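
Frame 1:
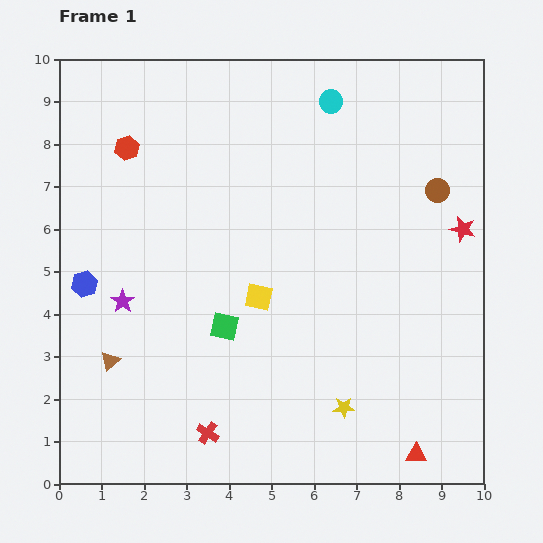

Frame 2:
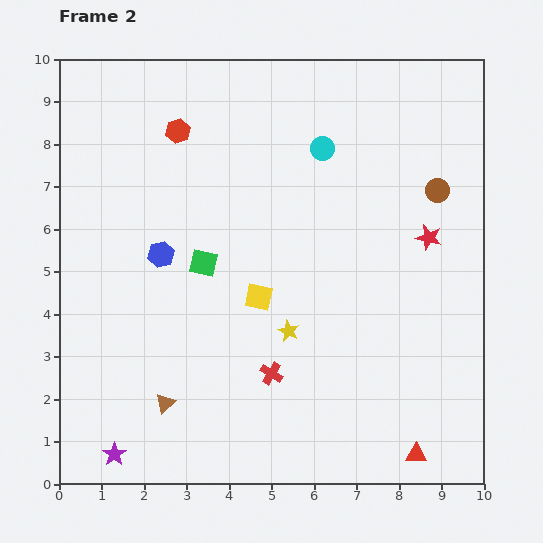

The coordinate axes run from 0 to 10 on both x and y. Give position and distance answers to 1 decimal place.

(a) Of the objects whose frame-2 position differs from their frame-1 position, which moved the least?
the red star

(moved 0.8)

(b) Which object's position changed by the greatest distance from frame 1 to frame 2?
the purple star

(moved 3.6; next 2.2)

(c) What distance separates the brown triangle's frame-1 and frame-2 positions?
1.6

The brown triangle moved from (1.2, 2.9) to (2.5, 1.9), a distance of √(1.3² + 1.0²) ≈ 1.6.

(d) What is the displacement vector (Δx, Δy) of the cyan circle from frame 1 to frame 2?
(-0.2, -1.1)

The cyan circle was at (6.4, 9.0) in frame 1 and (6.2, 7.9) in frame 2.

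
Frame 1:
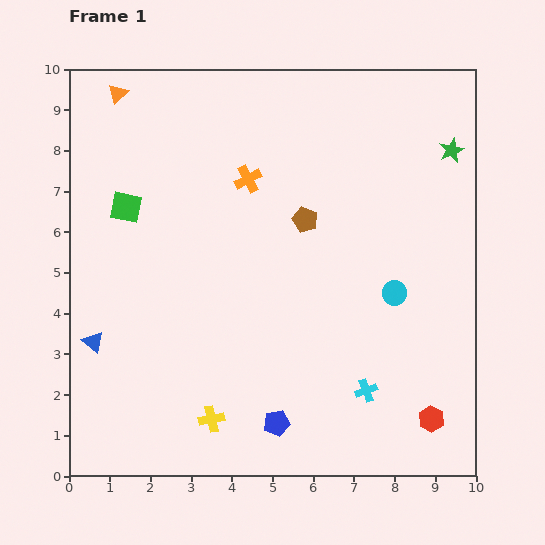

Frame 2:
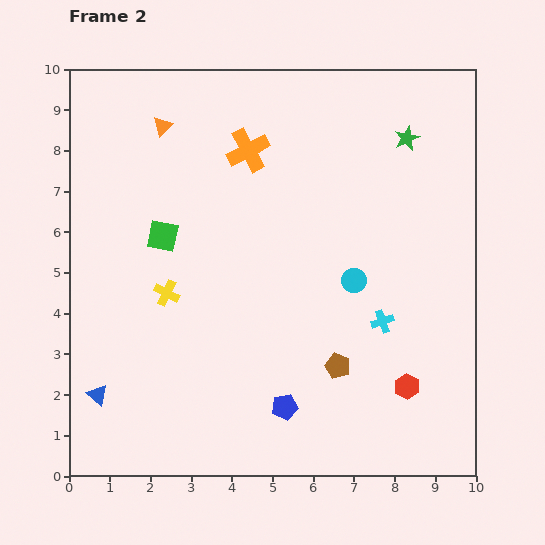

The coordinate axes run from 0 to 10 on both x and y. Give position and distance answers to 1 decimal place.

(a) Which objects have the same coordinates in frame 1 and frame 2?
none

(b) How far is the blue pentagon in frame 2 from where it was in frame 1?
0.4

The blue pentagon moved from (5.1, 1.3) to (5.3, 1.7), a distance of √(0.2² + 0.4²) ≈ 0.4.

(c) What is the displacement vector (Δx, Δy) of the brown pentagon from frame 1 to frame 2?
(0.8, -3.6)

The brown pentagon was at (5.8, 6.3) in frame 1 and (6.6, 2.7) in frame 2.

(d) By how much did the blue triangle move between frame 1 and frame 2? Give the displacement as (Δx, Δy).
(0.1, -1.3)

The blue triangle was at (0.6, 3.3) in frame 1 and (0.7, 2.0) in frame 2.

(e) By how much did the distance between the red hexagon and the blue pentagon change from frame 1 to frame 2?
-0.8

Distance in frame 1: 3.8. Distance in frame 2: 3.0.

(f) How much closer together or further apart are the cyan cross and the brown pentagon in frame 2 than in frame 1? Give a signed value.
-2.9

Distance in frame 1: 4.5. Distance in frame 2: 1.6.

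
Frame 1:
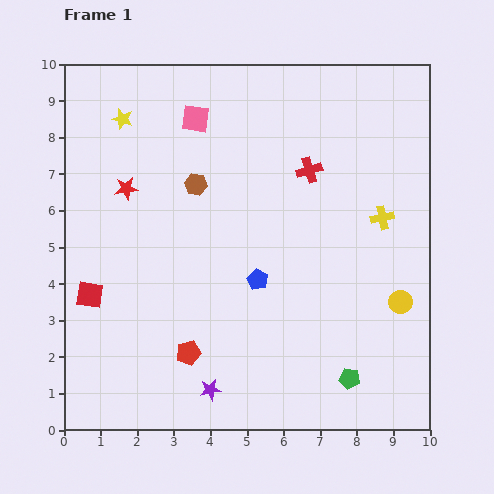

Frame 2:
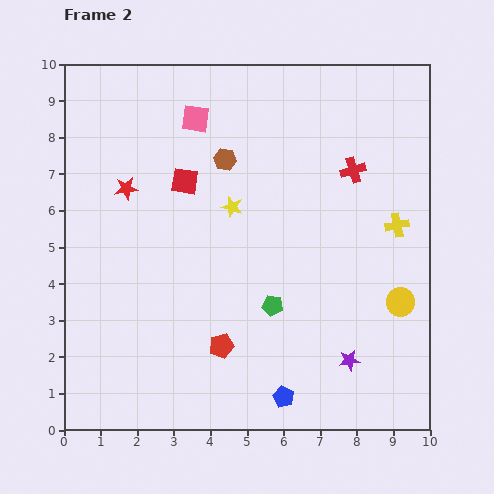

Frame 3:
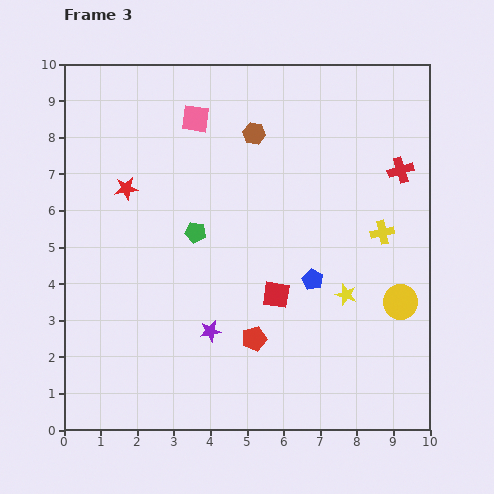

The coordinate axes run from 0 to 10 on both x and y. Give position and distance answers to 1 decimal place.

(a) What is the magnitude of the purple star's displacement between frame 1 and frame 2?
3.9

The purple star moved from (4.0, 1.1) to (7.8, 1.9), a distance of √(3.8² + 0.8²) ≈ 3.9.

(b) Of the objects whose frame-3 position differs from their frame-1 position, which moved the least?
the yellow cross

(moved 0.4)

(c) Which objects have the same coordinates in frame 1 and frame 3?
the red star, the pink square, the yellow circle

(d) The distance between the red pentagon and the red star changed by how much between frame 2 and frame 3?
+0.4

Distance in frame 2: 5.0. Distance in frame 3: 5.4.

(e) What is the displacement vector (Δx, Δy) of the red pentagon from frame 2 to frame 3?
(0.9, 0.2)

The red pentagon was at (4.3, 2.3) in frame 2 and (5.2, 2.5) in frame 3.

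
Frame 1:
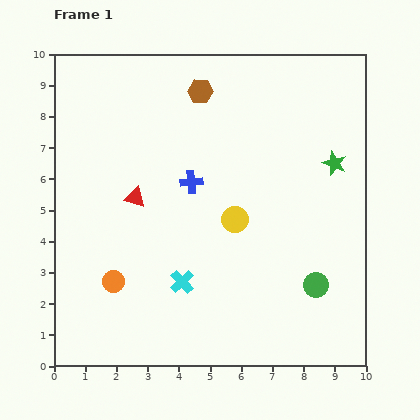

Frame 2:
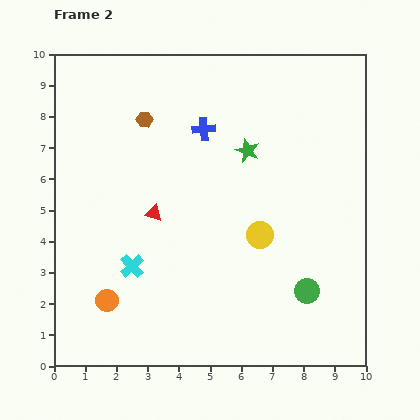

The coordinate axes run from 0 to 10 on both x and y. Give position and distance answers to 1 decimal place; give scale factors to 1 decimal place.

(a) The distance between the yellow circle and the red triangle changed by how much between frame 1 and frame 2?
+0.2

Distance in frame 1: 3.3. Distance in frame 2: 3.5.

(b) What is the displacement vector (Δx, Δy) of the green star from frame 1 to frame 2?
(-2.8, 0.4)

The green star was at (9.0, 6.5) in frame 1 and (6.2, 6.9) in frame 2.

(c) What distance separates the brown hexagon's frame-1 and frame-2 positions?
2.0

The brown hexagon moved from (4.7, 8.8) to (2.9, 7.9), a distance of √(1.8² + 0.9²) ≈ 2.0.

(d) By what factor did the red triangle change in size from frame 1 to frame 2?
0.8×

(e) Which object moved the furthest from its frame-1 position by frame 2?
the green star

(moved 2.8; next 2.0)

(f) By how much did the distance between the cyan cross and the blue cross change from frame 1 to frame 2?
+1.8

Distance in frame 1: 3.2. Distance in frame 2: 5.0.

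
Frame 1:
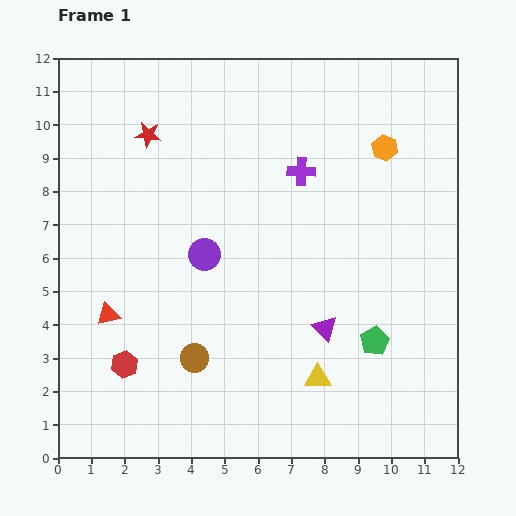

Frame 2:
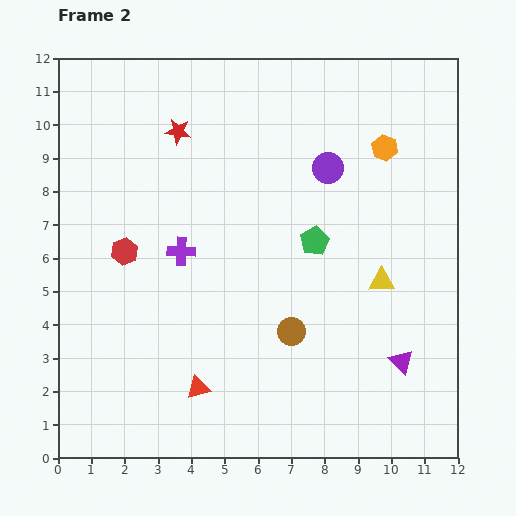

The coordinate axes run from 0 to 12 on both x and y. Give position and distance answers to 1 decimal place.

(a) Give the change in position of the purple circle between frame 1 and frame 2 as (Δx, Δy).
(3.7, 2.6)

The purple circle was at (4.4, 6.1) in frame 1 and (8.1, 8.7) in frame 2.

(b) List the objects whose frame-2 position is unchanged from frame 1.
the orange hexagon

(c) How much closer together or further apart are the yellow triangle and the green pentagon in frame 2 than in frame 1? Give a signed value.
+0.3

Distance in frame 1: 2.0. Distance in frame 2: 2.3.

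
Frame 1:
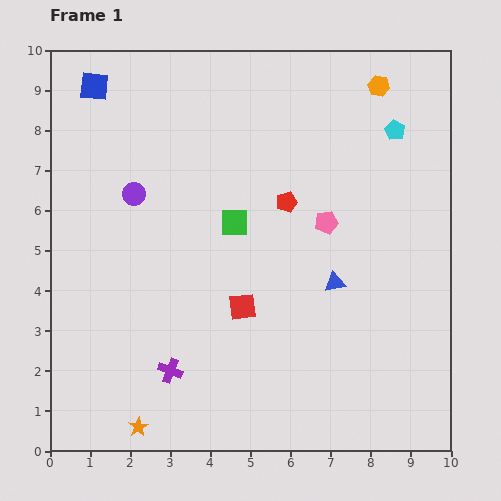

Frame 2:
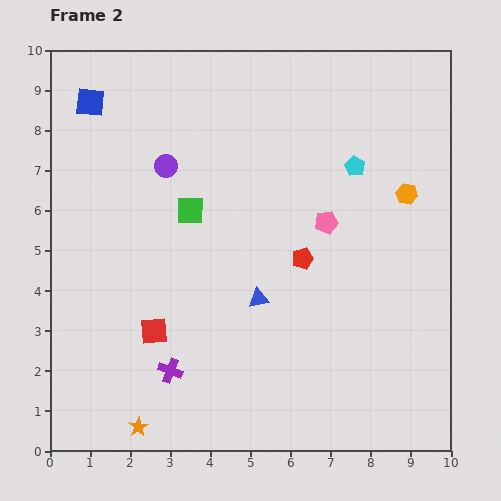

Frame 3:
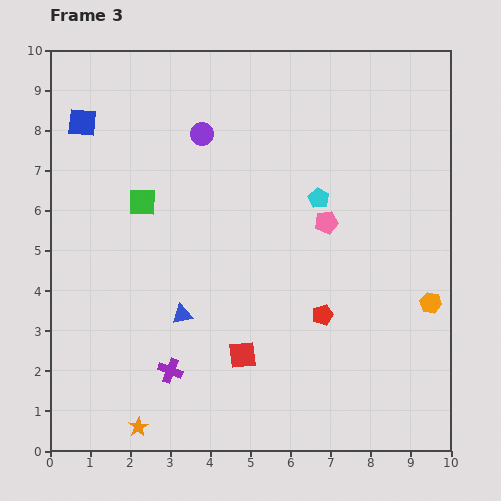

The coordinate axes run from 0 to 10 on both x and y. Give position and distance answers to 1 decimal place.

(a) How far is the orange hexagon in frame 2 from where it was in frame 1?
2.8

The orange hexagon moved from (8.2, 9.1) to (8.9, 6.4), a distance of √(0.7² + 2.7²) ≈ 2.8.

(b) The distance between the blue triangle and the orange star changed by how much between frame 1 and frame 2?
-1.7

Distance in frame 1: 6.1. Distance in frame 2: 4.4.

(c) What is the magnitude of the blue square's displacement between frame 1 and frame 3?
0.9

The blue square moved from (1.1, 9.1) to (0.8, 8.2), a distance of √(0.3² + 0.9²) ≈ 0.9.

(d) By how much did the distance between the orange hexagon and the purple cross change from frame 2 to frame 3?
-0.7

Distance in frame 2: 7.4. Distance in frame 3: 6.7.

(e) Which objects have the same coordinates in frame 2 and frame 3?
the pink pentagon, the orange star, the purple cross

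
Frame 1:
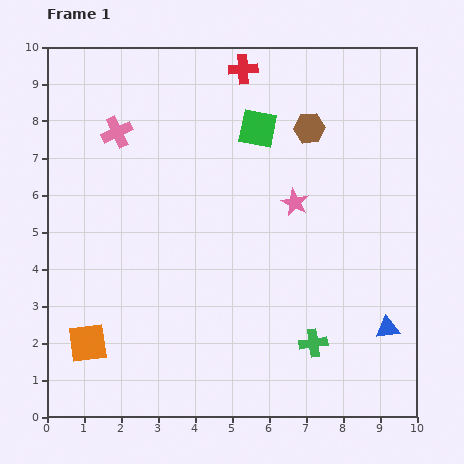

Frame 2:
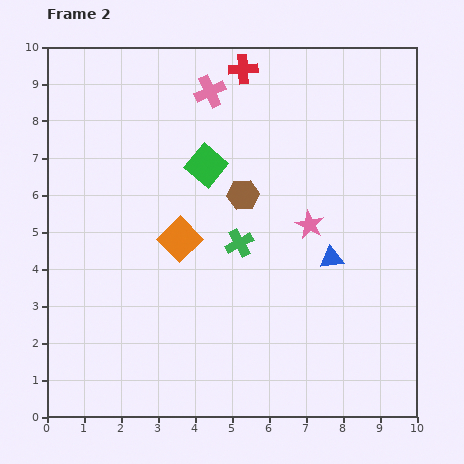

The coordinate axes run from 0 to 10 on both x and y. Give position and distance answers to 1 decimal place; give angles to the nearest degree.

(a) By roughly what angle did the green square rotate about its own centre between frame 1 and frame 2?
29° clockwise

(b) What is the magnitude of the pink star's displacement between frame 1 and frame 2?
0.7

The pink star moved from (6.7, 5.8) to (7.1, 5.2), a distance of √(0.4² + 0.6²) ≈ 0.7.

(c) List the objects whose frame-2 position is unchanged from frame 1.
the red cross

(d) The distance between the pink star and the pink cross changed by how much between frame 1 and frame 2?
-0.7

Distance in frame 1: 5.2. Distance in frame 2: 4.5.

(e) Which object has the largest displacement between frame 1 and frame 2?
the orange square

(moved 3.8; next 3.4)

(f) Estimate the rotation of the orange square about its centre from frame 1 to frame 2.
37° counter-clockwise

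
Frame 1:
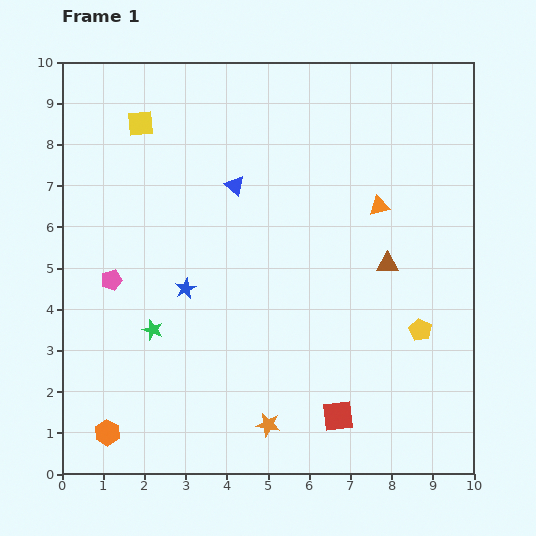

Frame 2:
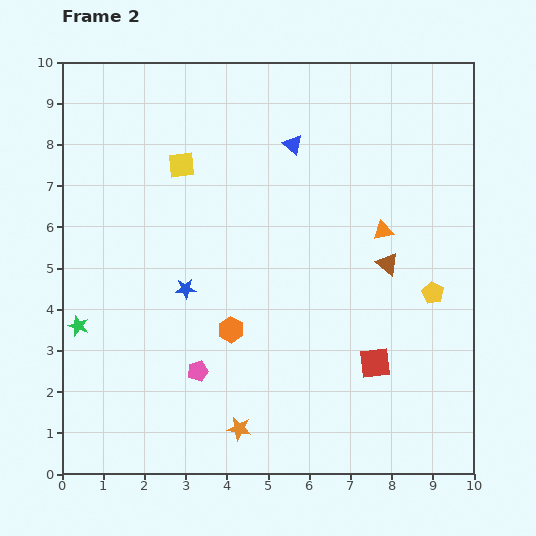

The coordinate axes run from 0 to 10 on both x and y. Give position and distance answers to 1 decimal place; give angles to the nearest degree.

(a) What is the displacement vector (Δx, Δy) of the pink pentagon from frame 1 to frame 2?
(2.1, -2.2)

The pink pentagon was at (1.2, 4.7) in frame 1 and (3.3, 2.5) in frame 2.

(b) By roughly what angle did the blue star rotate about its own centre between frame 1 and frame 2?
24° clockwise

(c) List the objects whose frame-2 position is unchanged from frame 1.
the blue star, the brown triangle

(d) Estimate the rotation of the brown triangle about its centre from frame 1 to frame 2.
40° clockwise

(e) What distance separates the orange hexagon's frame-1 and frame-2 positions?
3.9

The orange hexagon moved from (1.1, 1.0) to (4.1, 3.5), a distance of √(3.0² + 2.5²) ≈ 3.9.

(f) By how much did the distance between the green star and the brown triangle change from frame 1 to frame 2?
+1.7

Distance in frame 1: 5.9. Distance in frame 2: 7.6.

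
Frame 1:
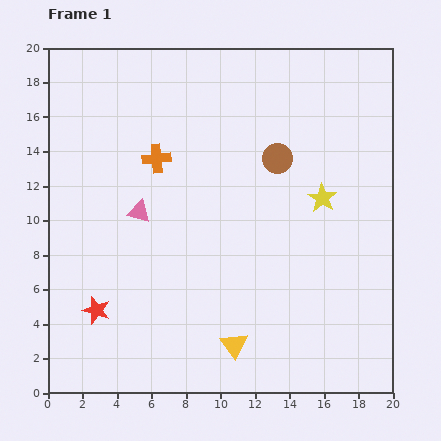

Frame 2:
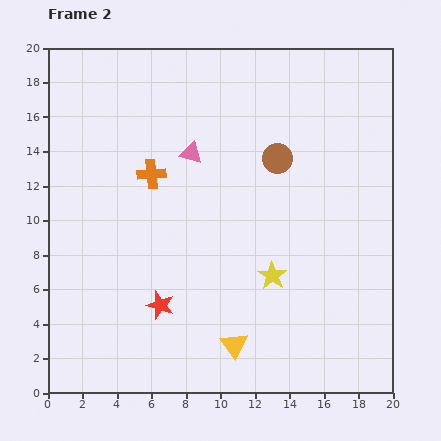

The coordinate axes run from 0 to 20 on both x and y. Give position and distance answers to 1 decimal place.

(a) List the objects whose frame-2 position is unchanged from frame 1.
the yellow triangle, the brown circle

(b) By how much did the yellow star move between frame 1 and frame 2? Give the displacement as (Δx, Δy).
(-2.9, -4.5)

The yellow star was at (15.9, 11.3) in frame 1 and (13.0, 6.8) in frame 2.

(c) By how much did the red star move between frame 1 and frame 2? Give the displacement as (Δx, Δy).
(3.7, 0.3)

The red star was at (2.8, 4.8) in frame 1 and (6.5, 5.1) in frame 2.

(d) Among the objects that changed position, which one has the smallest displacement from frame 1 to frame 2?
the orange cross

(moved 0.9)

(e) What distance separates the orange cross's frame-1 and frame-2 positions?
0.9

The orange cross moved from (6.3, 13.6) to (6.0, 12.7), a distance of √(0.3² + 0.9²) ≈ 0.9.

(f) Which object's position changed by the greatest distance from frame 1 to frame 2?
the yellow star

(moved 5.4; next 4.5)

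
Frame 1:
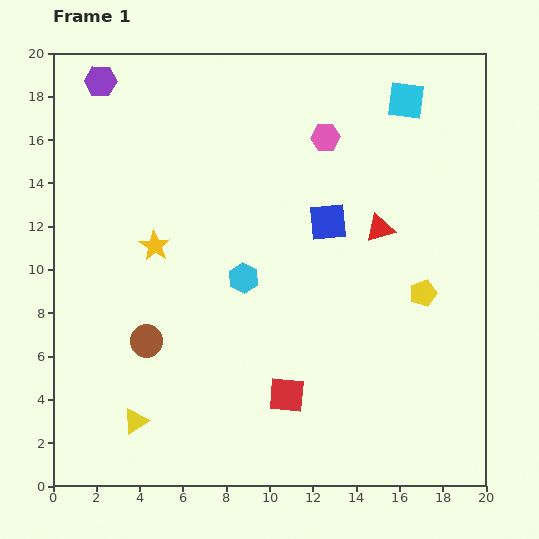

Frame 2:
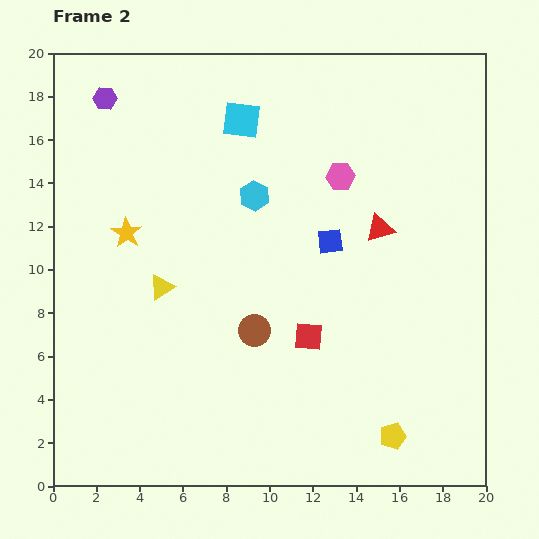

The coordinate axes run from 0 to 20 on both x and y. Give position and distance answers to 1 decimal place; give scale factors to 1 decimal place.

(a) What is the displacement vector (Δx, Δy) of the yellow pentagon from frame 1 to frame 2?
(-1.4, -6.6)

The yellow pentagon was at (17.1, 8.9) in frame 1 and (15.7, 2.3) in frame 2.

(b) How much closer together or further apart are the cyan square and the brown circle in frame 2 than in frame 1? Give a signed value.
-6.6

Distance in frame 1: 16.3. Distance in frame 2: 9.7.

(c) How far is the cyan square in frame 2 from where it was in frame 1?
7.7

The cyan square moved from (16.3, 17.8) to (8.7, 16.9), a distance of √(7.6² + 0.9²) ≈ 7.7.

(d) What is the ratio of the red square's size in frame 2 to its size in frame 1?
0.8×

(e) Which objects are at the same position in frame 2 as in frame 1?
the red triangle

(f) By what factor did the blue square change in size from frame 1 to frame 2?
0.7×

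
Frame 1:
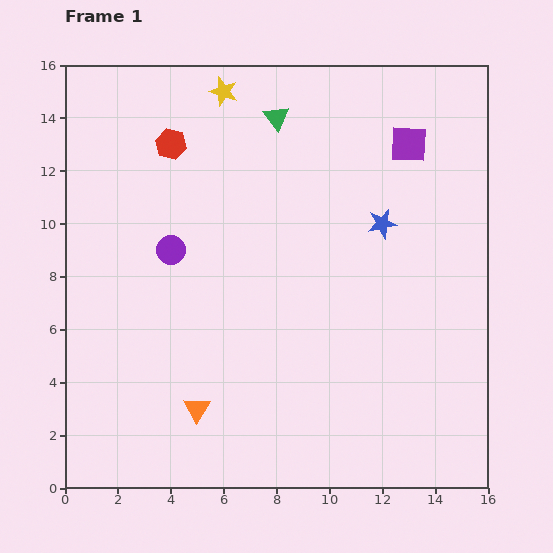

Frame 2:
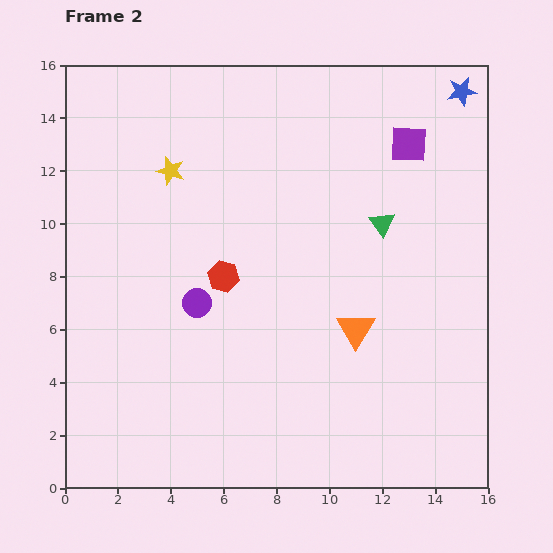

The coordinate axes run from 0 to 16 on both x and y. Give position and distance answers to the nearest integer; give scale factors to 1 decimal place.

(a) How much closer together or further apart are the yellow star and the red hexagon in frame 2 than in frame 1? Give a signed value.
+1

Distance in frame 1: 3. Distance in frame 2: 4.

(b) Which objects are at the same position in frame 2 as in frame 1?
the purple square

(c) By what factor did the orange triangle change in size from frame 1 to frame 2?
1.4×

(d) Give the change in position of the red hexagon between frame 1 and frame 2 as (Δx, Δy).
(2, -5)

The red hexagon was at (4, 13) in frame 1 and (6, 8) in frame 2.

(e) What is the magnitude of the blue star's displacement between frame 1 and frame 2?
6

The blue star moved from (12, 10) to (15, 15), a distance of √(3² + 5²) ≈ 6.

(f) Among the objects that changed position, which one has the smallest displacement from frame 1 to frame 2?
the purple circle

(moved 2)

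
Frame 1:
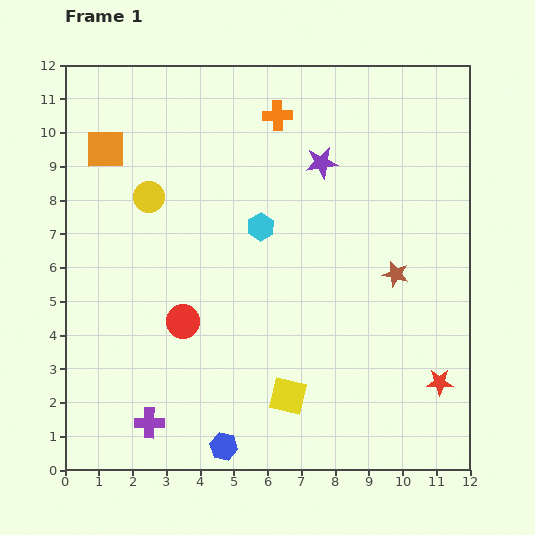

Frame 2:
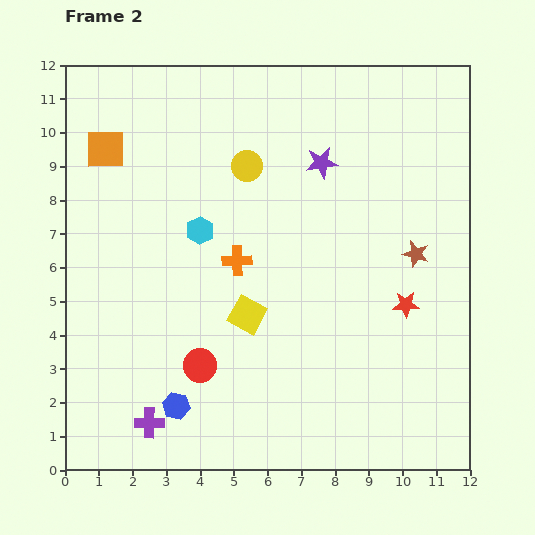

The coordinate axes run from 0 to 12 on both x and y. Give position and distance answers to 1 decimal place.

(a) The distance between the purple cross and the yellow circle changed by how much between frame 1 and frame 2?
+1.4

Distance in frame 1: 6.7. Distance in frame 2: 8.1.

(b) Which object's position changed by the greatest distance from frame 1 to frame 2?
the orange cross

(moved 4.5; next 3.0)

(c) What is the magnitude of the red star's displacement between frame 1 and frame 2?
2.5

The red star moved from (11.1, 2.6) to (10.1, 4.9), a distance of √(1.0² + 2.3²) ≈ 2.5.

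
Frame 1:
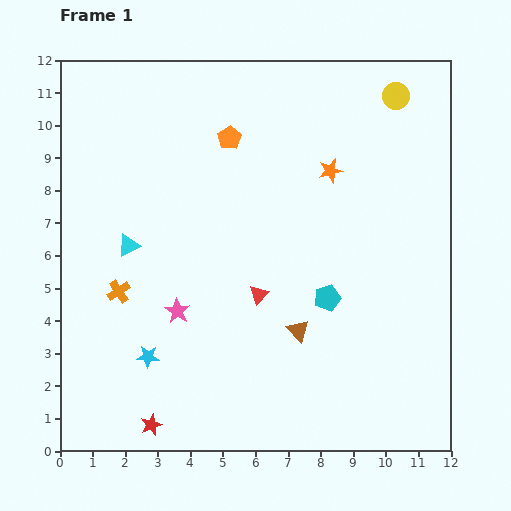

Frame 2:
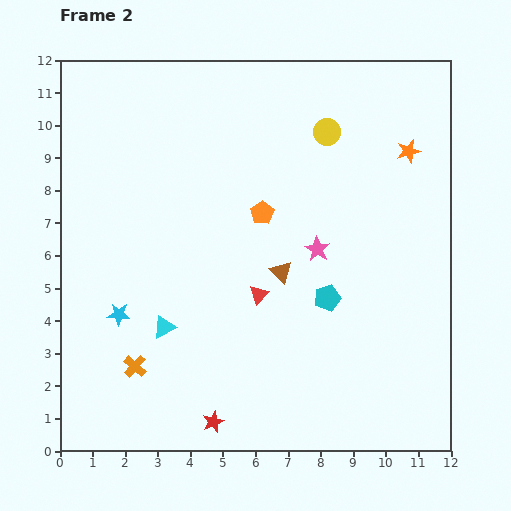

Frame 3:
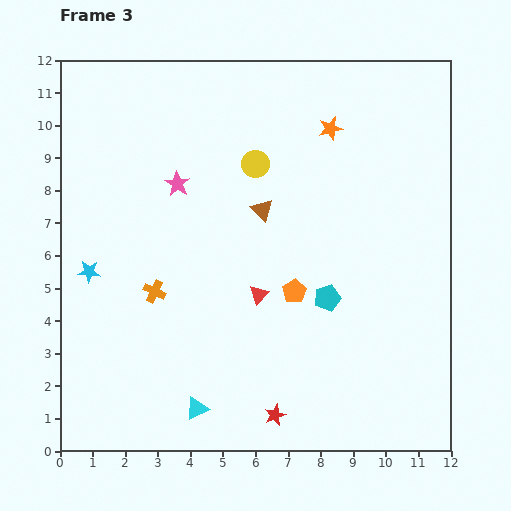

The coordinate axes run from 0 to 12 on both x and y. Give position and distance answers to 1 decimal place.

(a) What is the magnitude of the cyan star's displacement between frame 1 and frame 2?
1.6

The cyan star moved from (2.7, 2.9) to (1.8, 4.2), a distance of √(0.9² + 1.3²) ≈ 1.6.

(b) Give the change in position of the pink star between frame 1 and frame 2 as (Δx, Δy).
(4.3, 1.9)

The pink star was at (3.6, 4.3) in frame 1 and (7.9, 6.2) in frame 2.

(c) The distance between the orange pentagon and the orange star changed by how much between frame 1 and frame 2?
+1.6

Distance in frame 1: 3.3. Distance in frame 2: 4.9.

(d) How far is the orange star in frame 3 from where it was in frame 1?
1.3

The orange star moved from (8.3, 8.6) to (8.3, 9.9), a distance of √(0.0² + 1.3²) ≈ 1.3.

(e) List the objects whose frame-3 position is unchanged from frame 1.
the cyan pentagon, the red triangle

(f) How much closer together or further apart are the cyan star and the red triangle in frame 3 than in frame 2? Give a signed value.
+0.9

Distance in frame 2: 4.3. Distance in frame 3: 5.2.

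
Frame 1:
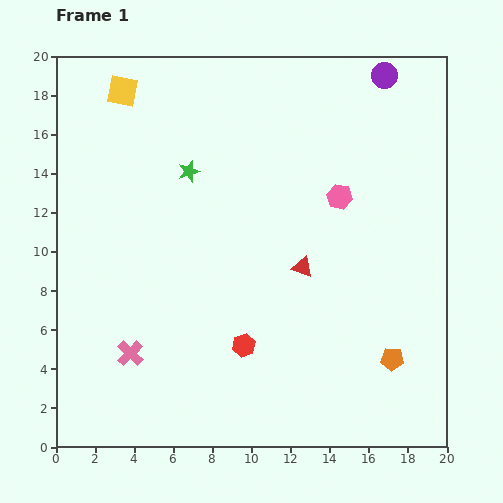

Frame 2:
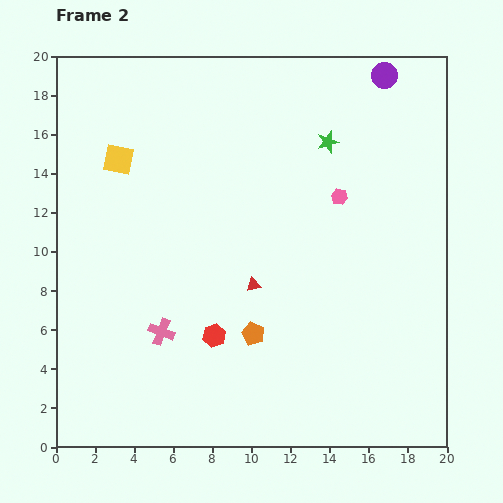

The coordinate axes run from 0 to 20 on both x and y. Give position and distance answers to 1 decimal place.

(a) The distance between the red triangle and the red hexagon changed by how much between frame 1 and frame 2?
-1.7

Distance in frame 1: 5.0. Distance in frame 2: 3.3.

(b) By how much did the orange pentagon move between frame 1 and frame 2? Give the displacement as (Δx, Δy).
(-7.1, 1.3)

The orange pentagon was at (17.2, 4.5) in frame 1 and (10.1, 5.8) in frame 2.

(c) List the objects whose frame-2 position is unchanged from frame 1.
the pink hexagon, the purple circle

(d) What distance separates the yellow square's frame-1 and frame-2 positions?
3.5

The yellow square moved from (3.4, 18.2) to (3.2, 14.7), a distance of √(0.2² + 3.5²) ≈ 3.5.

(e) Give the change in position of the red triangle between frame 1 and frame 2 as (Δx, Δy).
(-2.5, -0.9)

The red triangle was at (12.6, 9.2) in frame 1 and (10.1, 8.3) in frame 2.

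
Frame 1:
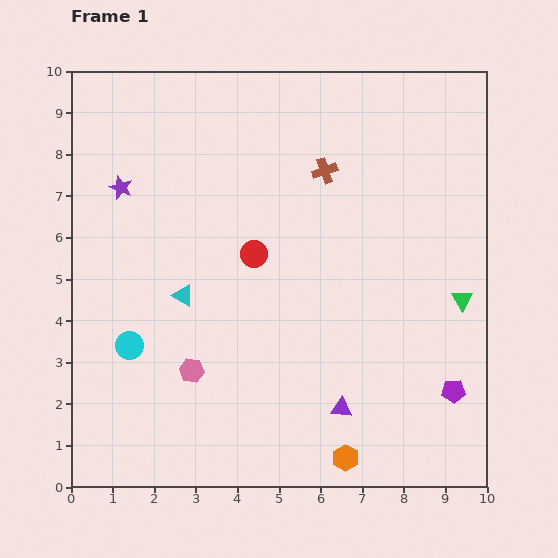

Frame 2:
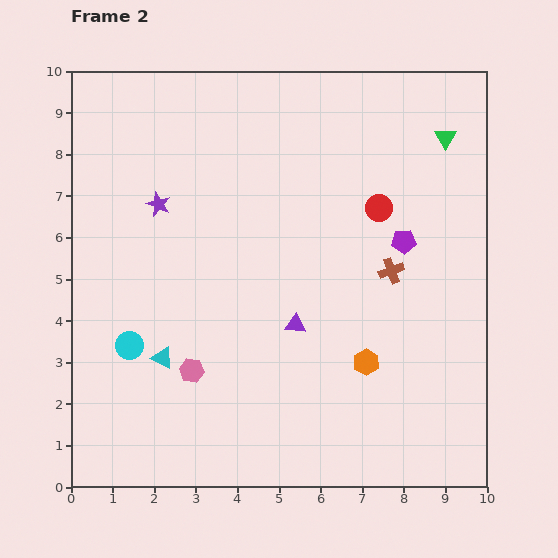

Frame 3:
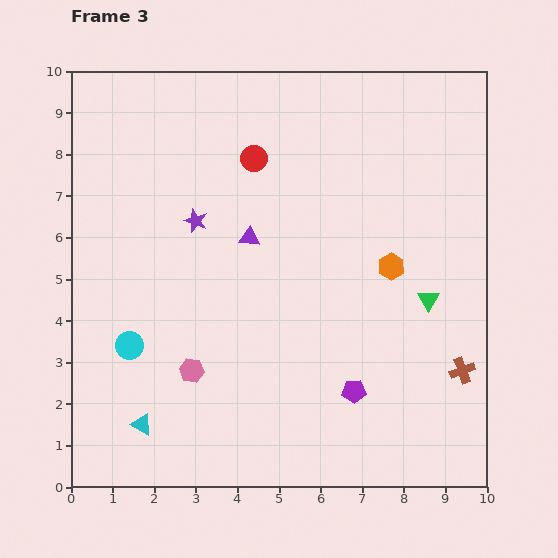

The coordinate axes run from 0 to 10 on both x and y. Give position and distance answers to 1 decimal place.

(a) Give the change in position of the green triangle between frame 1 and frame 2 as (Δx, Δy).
(-0.4, 3.9)

The green triangle was at (9.4, 4.5) in frame 1 and (9.0, 8.4) in frame 2.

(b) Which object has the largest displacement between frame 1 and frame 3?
the brown cross

(moved 5.8; next 4.7)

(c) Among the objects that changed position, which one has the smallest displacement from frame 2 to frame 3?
the purple star

(moved 1.0)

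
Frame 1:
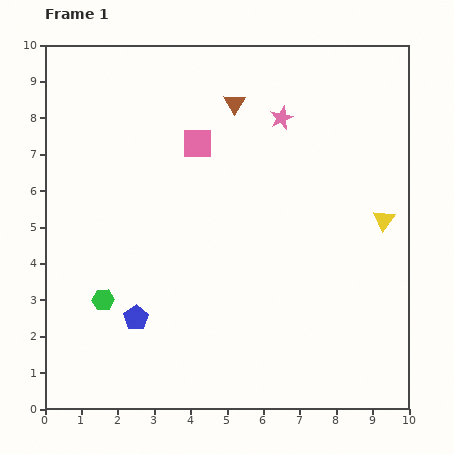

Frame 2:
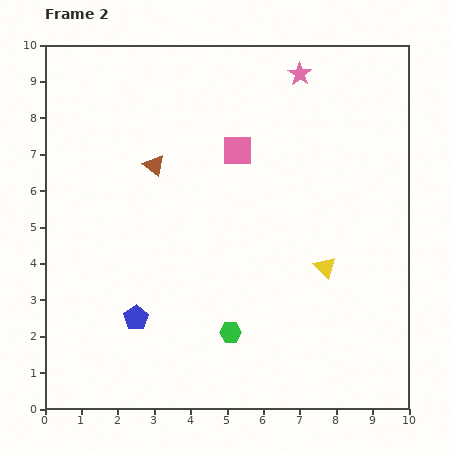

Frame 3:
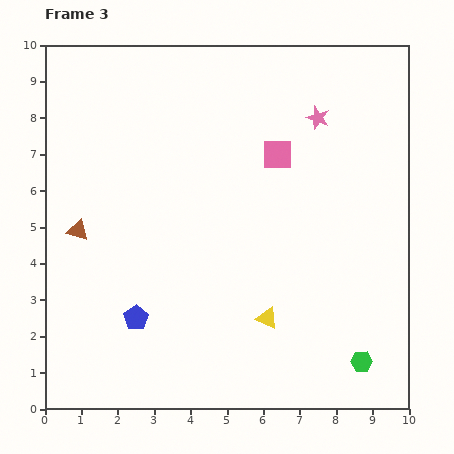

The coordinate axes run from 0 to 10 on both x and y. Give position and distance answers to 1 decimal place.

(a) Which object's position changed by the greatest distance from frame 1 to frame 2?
the green hexagon

(moved 3.6; next 2.8)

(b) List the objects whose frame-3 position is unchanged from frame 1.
the blue pentagon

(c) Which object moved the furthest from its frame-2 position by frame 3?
the green hexagon

(moved 3.7; next 2.8)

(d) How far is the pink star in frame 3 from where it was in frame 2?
1.3

The pink star moved from (7.0, 9.2) to (7.5, 8.0), a distance of √(0.5² + 1.2²) ≈ 1.3.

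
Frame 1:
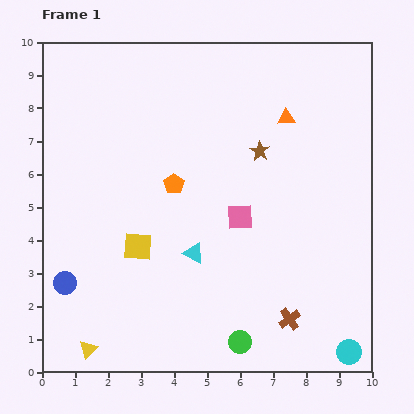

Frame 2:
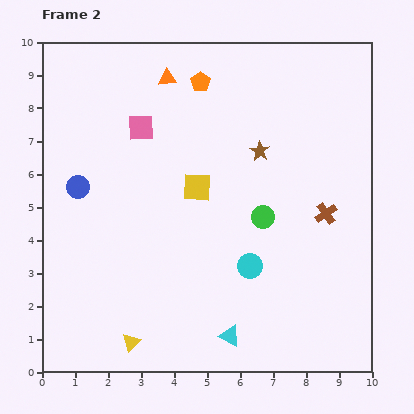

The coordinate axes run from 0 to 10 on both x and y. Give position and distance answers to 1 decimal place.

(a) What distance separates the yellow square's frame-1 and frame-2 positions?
2.5

The yellow square moved from (2.9, 3.8) to (4.7, 5.6), a distance of √(1.8² + 1.8²) ≈ 2.5.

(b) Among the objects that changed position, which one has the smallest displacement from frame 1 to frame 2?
the yellow triangle

(moved 1.3)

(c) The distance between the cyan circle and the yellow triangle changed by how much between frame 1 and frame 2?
-3.6

Distance in frame 1: 7.9. Distance in frame 2: 4.3.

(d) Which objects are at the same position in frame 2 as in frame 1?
the brown star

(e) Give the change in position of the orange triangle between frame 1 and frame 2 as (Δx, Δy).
(-3.6, 1.2)

The orange triangle was at (7.4, 7.7) in frame 1 and (3.8, 8.9) in frame 2.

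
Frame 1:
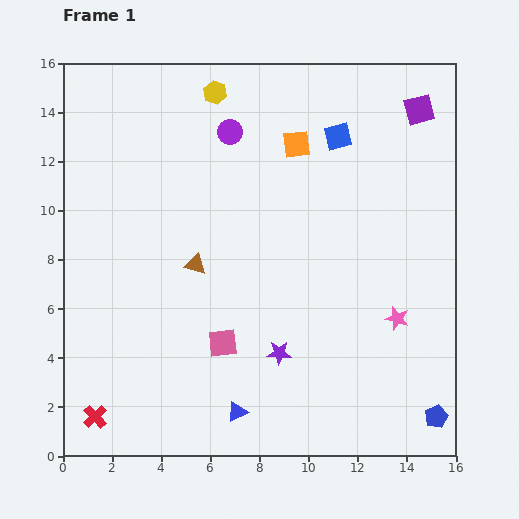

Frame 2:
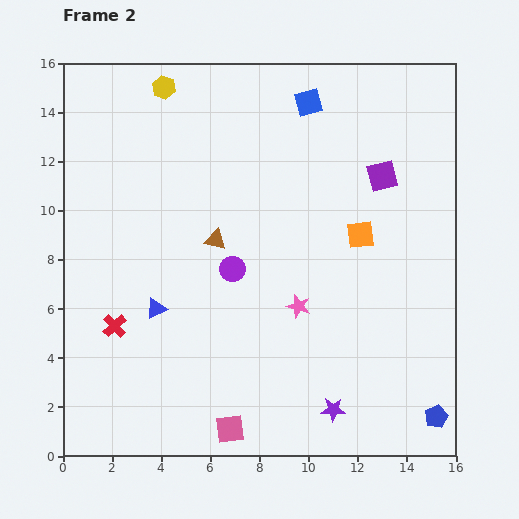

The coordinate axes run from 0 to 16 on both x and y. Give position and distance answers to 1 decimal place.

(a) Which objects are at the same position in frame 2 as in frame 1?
the blue pentagon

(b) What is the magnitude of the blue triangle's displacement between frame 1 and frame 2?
5.3

The blue triangle moved from (7.1, 1.8) to (3.8, 6.0), a distance of √(3.3² + 4.2²) ≈ 5.3.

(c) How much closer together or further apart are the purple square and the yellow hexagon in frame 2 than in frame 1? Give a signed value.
+1.3

Distance in frame 1: 8.3. Distance in frame 2: 9.6.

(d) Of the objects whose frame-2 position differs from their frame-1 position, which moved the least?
the brown triangle

(moved 1.3)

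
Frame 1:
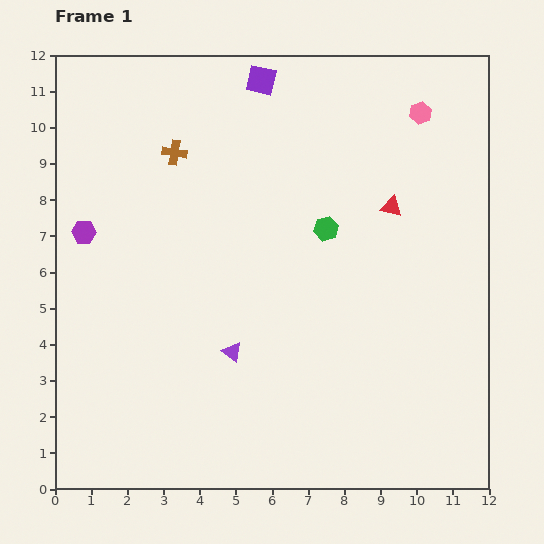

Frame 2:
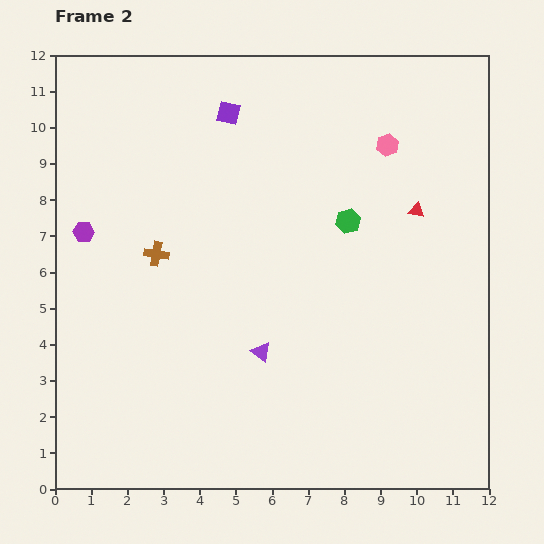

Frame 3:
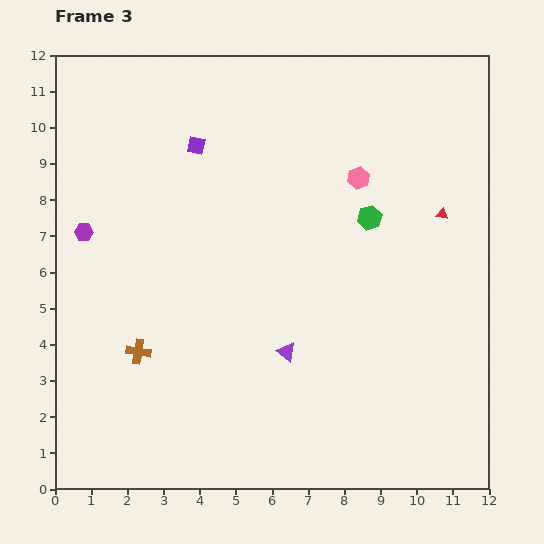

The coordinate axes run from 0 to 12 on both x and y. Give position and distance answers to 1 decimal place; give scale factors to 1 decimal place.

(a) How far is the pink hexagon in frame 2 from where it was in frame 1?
1.3

The pink hexagon moved from (10.1, 10.4) to (9.2, 9.5), a distance of √(0.9² + 0.9²) ≈ 1.3.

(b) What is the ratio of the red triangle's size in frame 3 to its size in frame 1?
0.6×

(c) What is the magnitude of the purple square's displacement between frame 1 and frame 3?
2.5

The purple square moved from (5.7, 11.3) to (3.9, 9.5), a distance of √(1.8² + 1.8²) ≈ 2.5.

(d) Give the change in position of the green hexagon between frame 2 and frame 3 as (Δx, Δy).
(0.6, 0.1)

The green hexagon was at (8.1, 7.4) in frame 2 and (8.7, 7.5) in frame 3.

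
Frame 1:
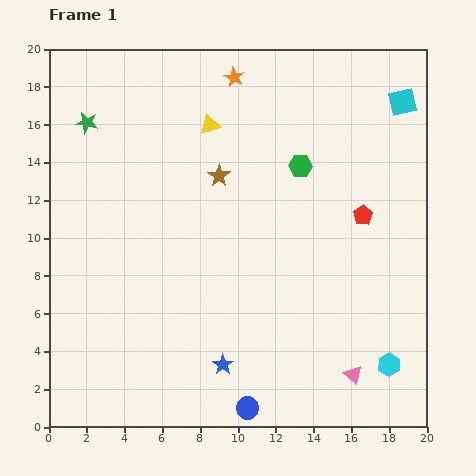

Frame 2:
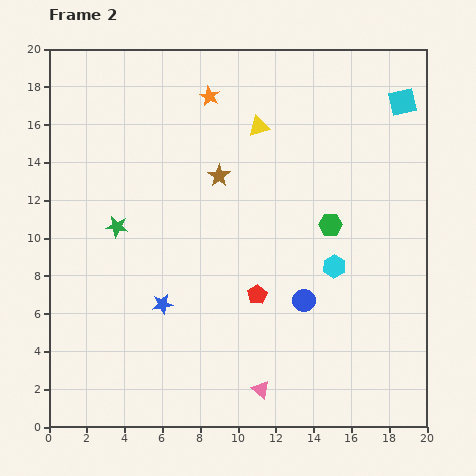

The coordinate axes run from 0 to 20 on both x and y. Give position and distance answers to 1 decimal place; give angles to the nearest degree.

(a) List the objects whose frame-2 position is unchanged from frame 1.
the brown star, the cyan square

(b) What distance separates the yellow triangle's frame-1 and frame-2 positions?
2.6

The yellow triangle moved from (8.5, 16.0) to (11.1, 15.9), a distance of √(2.6² + 0.1²) ≈ 2.6.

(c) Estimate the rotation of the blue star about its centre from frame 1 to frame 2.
27° clockwise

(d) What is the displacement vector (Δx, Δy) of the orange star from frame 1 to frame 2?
(-1.3, -1.0)

The orange star was at (9.8, 18.5) in frame 1 and (8.5, 17.5) in frame 2.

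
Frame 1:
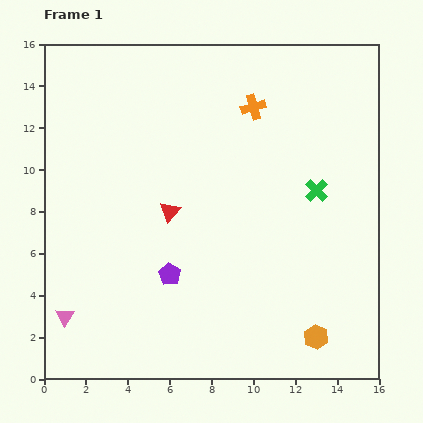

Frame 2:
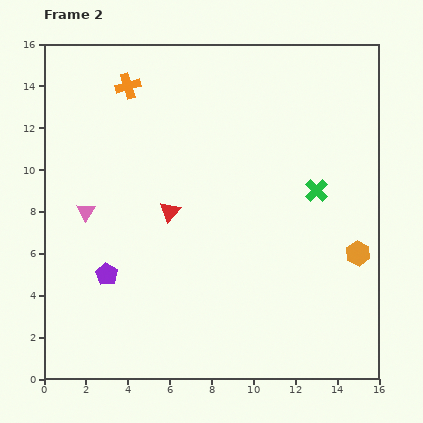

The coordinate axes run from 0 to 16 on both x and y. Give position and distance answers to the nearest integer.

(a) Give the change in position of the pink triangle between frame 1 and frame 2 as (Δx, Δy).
(1, 5)

The pink triangle was at (1, 3) in frame 1 and (2, 8) in frame 2.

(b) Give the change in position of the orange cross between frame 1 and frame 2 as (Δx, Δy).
(-6, 1)

The orange cross was at (10, 13) in frame 1 and (4, 14) in frame 2.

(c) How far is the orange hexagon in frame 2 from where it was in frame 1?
4

The orange hexagon moved from (13, 2) to (15, 6), a distance of √(2² + 4²) ≈ 4.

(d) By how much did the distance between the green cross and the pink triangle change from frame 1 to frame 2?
-2

Distance in frame 1: 13. Distance in frame 2: 11.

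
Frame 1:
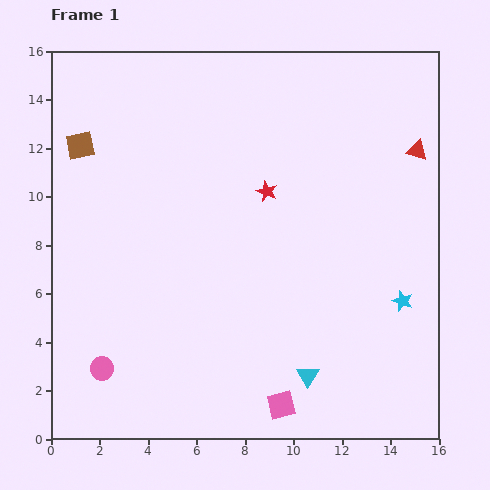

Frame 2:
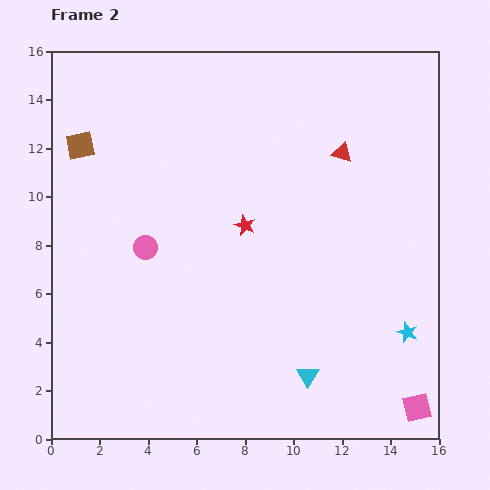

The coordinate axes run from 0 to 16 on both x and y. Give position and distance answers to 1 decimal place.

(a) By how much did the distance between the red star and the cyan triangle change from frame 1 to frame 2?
-1.1

Distance in frame 1: 7.8. Distance in frame 2: 6.7.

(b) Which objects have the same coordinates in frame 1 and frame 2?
the cyan triangle, the brown square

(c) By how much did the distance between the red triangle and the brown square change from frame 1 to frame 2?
-3.1

Distance in frame 1: 13.9. Distance in frame 2: 10.8.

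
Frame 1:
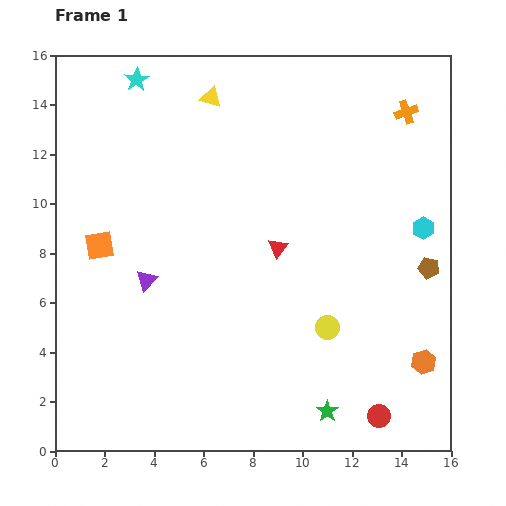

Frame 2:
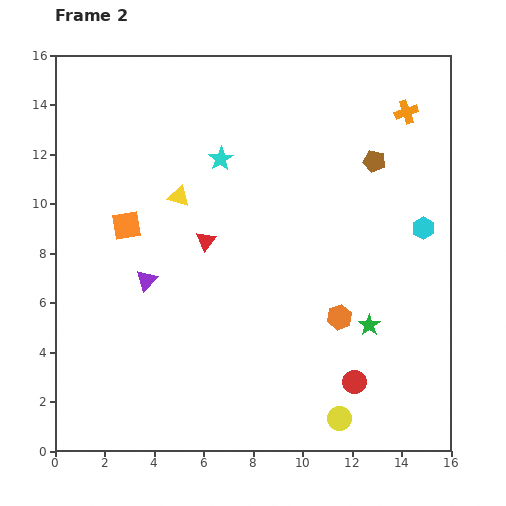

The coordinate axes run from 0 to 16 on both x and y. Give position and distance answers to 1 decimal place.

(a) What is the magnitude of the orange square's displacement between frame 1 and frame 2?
1.4

The orange square moved from (1.8, 8.3) to (2.9, 9.1), a distance of √(1.1² + 0.8²) ≈ 1.4.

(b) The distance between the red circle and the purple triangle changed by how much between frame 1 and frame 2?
-1.6

Distance in frame 1: 10.9. Distance in frame 2: 9.3.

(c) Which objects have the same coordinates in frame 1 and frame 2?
the purple triangle, the cyan hexagon, the orange cross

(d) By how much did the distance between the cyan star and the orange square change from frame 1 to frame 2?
-2.2

Distance in frame 1: 6.9. Distance in frame 2: 4.7.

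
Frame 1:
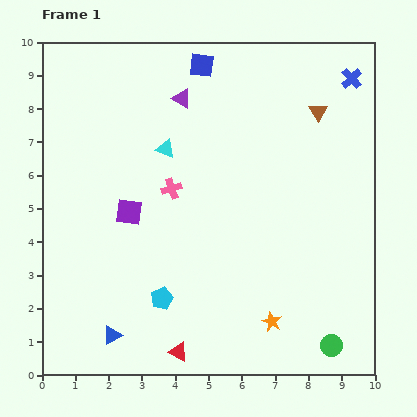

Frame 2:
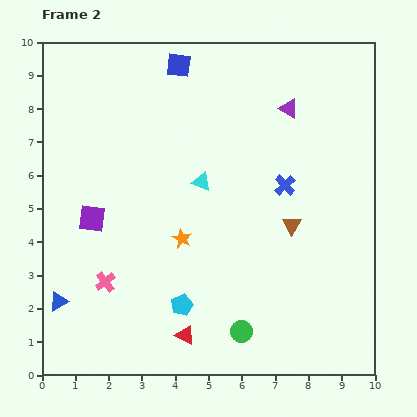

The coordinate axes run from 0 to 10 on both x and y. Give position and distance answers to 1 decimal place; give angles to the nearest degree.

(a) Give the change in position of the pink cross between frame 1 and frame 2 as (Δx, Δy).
(-2.0, -2.8)

The pink cross was at (3.9, 5.6) in frame 1 and (1.9, 2.8) in frame 2.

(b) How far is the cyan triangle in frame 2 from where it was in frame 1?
1.5

The cyan triangle moved from (3.7, 6.8) to (4.8, 5.8), a distance of √(1.1² + 1.0²) ≈ 1.5.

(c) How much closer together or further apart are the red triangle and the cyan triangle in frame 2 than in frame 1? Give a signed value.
-1.5

Distance in frame 1: 6.1. Distance in frame 2: 4.6.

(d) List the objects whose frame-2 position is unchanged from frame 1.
none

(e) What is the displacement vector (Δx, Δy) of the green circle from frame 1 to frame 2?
(-2.7, 0.4)

The green circle was at (8.7, 0.9) in frame 1 and (6.0, 1.3) in frame 2.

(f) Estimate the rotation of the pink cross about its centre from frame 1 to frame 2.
19° counter-clockwise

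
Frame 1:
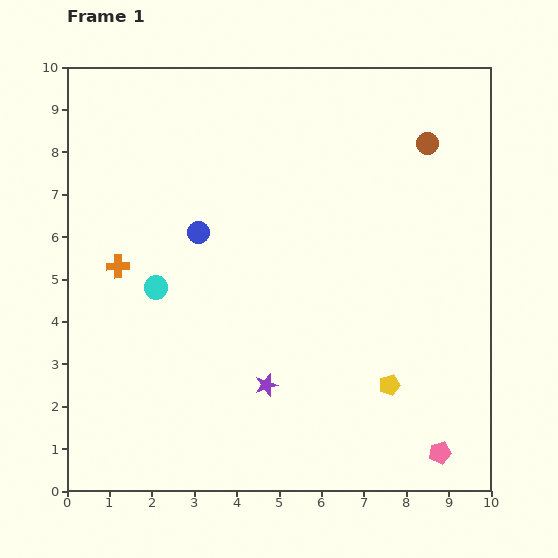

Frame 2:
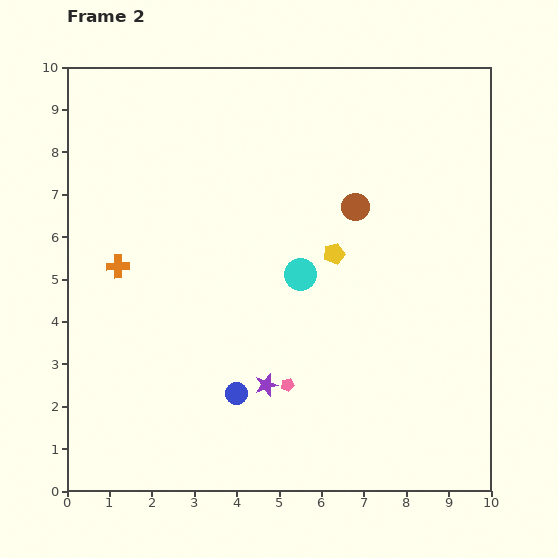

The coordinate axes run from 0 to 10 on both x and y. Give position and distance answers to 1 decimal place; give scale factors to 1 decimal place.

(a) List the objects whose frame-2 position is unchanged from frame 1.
the purple star, the orange cross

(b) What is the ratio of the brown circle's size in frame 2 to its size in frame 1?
1.3×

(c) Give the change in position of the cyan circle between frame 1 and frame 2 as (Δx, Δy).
(3.4, 0.3)

The cyan circle was at (2.1, 4.8) in frame 1 and (5.5, 5.1) in frame 2.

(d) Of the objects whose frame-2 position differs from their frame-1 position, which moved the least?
the brown circle

(moved 2.3)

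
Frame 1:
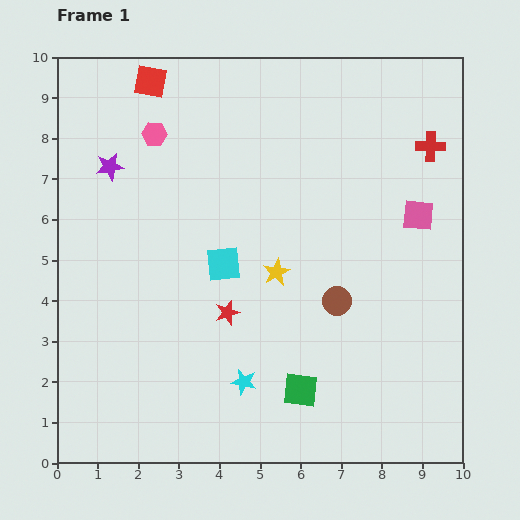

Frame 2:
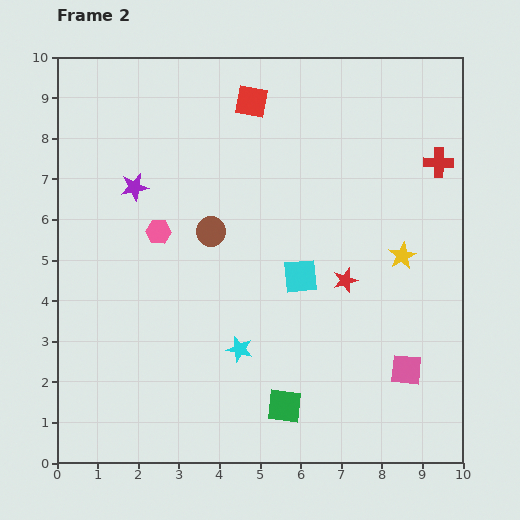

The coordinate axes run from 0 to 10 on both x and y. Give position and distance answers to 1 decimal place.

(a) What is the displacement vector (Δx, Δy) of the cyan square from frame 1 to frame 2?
(1.9, -0.3)

The cyan square was at (4.1, 4.9) in frame 1 and (6.0, 4.6) in frame 2.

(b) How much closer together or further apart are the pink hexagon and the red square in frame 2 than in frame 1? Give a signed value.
+2.6

Distance in frame 1: 1.3. Distance in frame 2: 3.9.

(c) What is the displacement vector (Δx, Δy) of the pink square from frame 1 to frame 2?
(-0.3, -3.8)

The pink square was at (8.9, 6.1) in frame 1 and (8.6, 2.3) in frame 2.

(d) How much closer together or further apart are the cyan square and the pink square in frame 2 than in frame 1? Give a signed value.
-1.4

Distance in frame 1: 4.9. Distance in frame 2: 3.5.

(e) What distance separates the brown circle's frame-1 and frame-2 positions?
3.5

The brown circle moved from (6.9, 4.0) to (3.8, 5.7), a distance of √(3.1² + 1.7²) ≈ 3.5.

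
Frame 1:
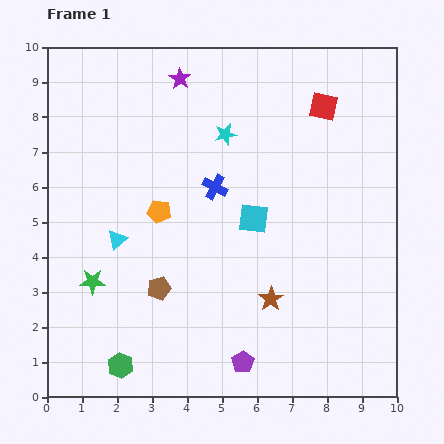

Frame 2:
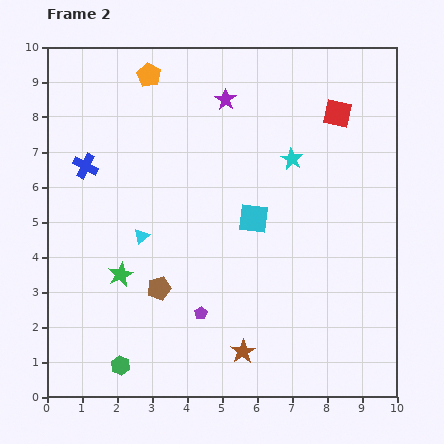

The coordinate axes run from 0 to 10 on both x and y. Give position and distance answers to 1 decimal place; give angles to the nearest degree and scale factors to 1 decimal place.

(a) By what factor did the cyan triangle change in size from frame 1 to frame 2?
0.8×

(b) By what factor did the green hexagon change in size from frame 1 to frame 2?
0.7×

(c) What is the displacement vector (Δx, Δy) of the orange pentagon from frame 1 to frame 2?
(-0.3, 3.9)

The orange pentagon was at (3.2, 5.3) in frame 1 and (2.9, 9.2) in frame 2.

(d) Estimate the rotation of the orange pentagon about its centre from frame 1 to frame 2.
19° clockwise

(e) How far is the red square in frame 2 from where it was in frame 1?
0.4

The red square moved from (7.9, 8.3) to (8.3, 8.1), a distance of √(0.4² + 0.2²) ≈ 0.4.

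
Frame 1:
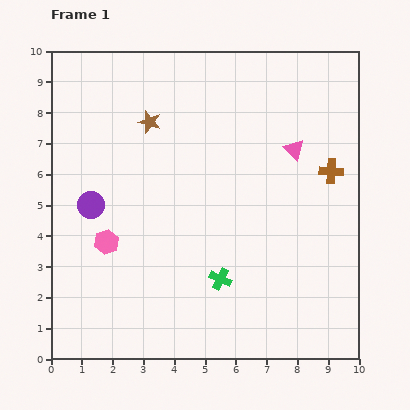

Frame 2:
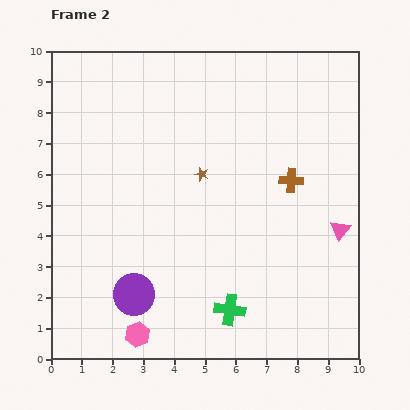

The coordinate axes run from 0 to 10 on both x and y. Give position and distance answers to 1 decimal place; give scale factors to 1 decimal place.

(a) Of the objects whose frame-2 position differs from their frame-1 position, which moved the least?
the green cross

(moved 1.0)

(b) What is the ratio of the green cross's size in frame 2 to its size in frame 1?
1.4×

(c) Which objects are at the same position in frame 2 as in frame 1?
none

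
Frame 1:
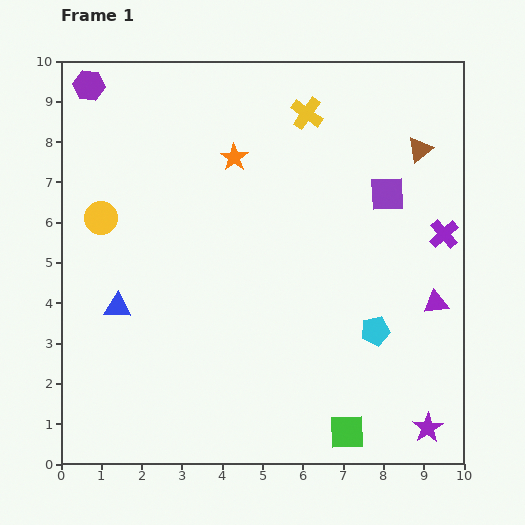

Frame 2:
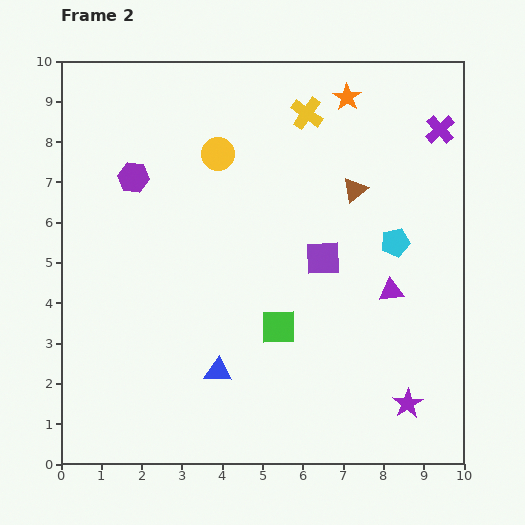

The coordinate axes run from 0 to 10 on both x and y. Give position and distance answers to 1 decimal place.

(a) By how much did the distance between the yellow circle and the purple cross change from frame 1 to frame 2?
-3.0

Distance in frame 1: 8.5. Distance in frame 2: 5.5.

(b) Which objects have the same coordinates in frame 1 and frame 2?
the yellow cross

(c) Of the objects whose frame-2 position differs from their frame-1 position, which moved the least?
the purple star

(moved 0.8)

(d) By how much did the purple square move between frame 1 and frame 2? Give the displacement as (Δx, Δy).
(-1.6, -1.6)

The purple square was at (8.1, 6.7) in frame 1 and (6.5, 5.1) in frame 2.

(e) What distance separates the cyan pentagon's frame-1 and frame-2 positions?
2.3

The cyan pentagon moved from (7.8, 3.3) to (8.3, 5.5), a distance of √(0.5² + 2.2²) ≈ 2.3.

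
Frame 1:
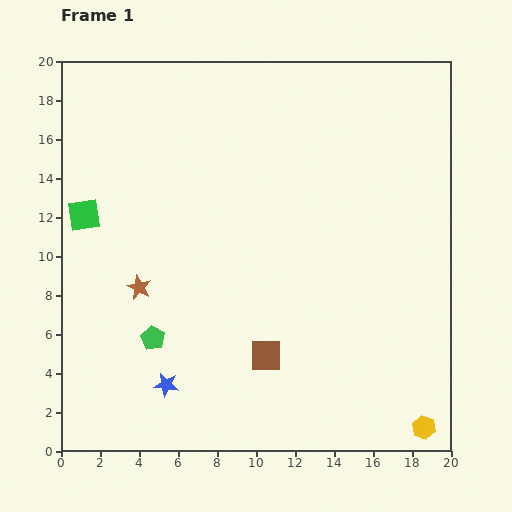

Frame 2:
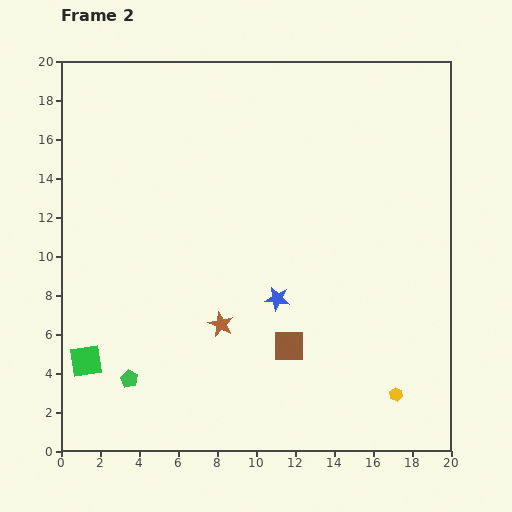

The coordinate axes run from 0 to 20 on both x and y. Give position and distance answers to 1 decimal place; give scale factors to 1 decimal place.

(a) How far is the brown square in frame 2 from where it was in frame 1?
1.3

The brown square moved from (10.5, 4.9) to (11.7, 5.4), a distance of √(1.2² + 0.5²) ≈ 1.3.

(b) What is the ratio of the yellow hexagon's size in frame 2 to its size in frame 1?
0.6×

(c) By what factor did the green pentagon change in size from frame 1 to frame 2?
0.7×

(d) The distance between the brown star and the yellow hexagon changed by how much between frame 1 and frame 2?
-6.6

Distance in frame 1: 16.3. Distance in frame 2: 9.7.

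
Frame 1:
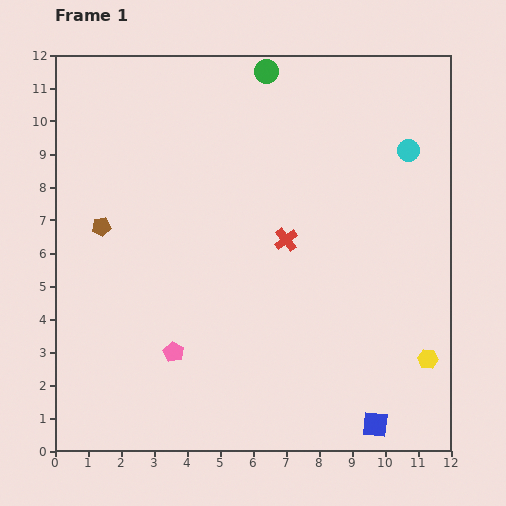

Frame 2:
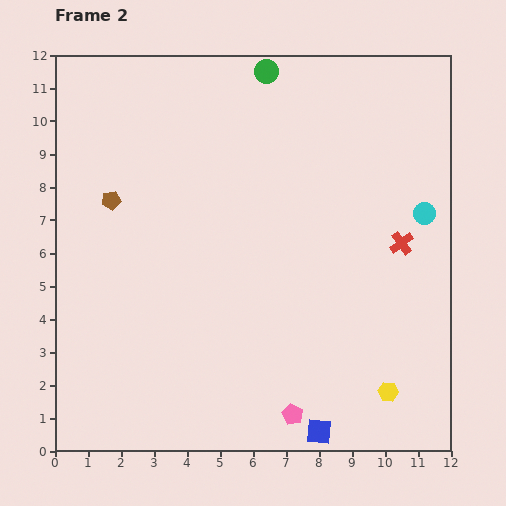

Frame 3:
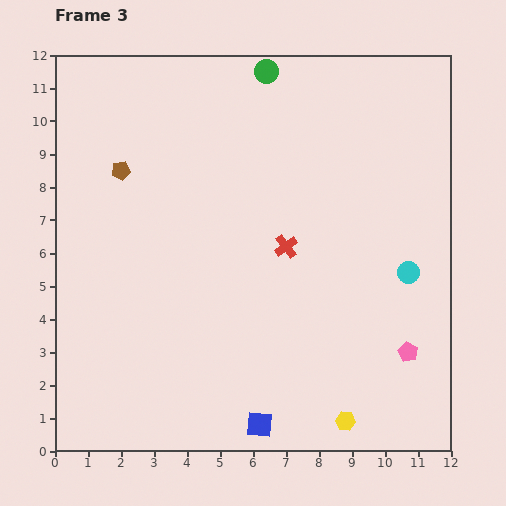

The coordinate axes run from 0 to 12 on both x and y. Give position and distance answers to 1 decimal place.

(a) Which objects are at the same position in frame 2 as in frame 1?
the green circle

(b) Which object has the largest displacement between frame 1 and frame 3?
the pink pentagon

(moved 7.1; next 3.7)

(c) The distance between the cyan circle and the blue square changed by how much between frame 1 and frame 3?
-2.0

Distance in frame 1: 8.4. Distance in frame 3: 6.4.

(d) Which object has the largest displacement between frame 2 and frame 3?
the pink pentagon

(moved 4.0; next 3.5)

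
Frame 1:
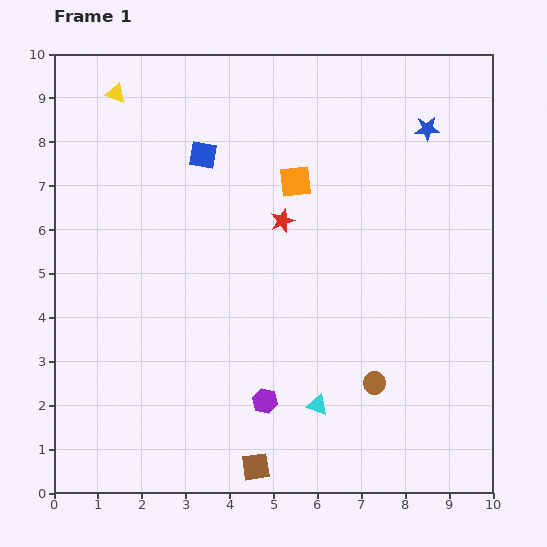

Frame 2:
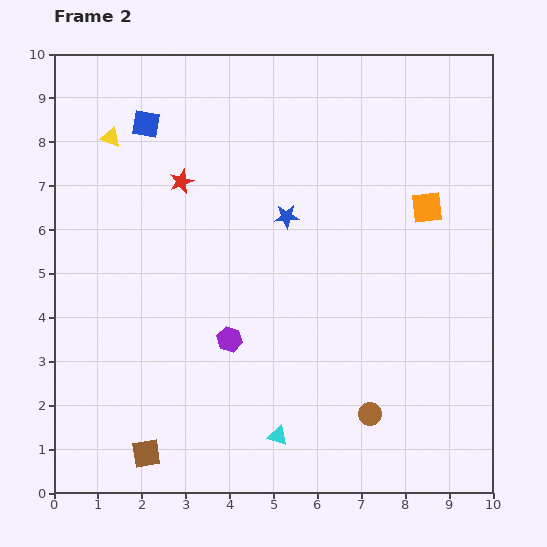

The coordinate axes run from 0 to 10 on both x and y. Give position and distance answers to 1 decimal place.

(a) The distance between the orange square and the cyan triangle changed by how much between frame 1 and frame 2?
+1.1

Distance in frame 1: 5.1. Distance in frame 2: 6.2.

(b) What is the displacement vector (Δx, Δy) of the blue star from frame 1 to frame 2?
(-3.2, -2.0)

The blue star was at (8.5, 8.3) in frame 1 and (5.3, 6.3) in frame 2.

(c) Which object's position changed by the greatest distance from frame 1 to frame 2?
the blue star

(moved 3.8; next 3.1)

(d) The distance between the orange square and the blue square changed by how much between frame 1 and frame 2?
+4.5

Distance in frame 1: 2.2. Distance in frame 2: 6.7.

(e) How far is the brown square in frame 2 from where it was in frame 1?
2.5

The brown square moved from (4.6, 0.6) to (2.1, 0.9), a distance of √(2.5² + 0.3²) ≈ 2.5.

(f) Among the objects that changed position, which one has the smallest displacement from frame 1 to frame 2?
the brown circle

(moved 0.7)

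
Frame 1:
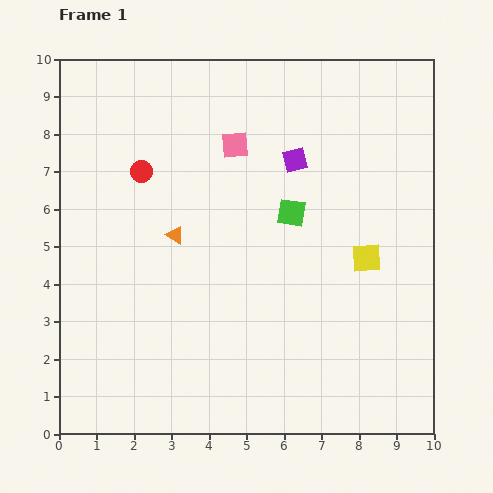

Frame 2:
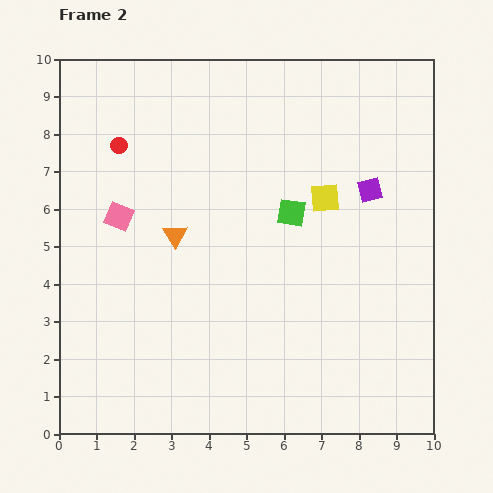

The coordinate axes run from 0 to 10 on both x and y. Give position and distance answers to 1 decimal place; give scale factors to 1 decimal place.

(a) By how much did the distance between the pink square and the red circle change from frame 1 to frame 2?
-0.7

Distance in frame 1: 2.6. Distance in frame 2: 1.9.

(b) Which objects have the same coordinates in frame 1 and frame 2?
the green square, the orange triangle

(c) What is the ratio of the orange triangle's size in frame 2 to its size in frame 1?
1.4×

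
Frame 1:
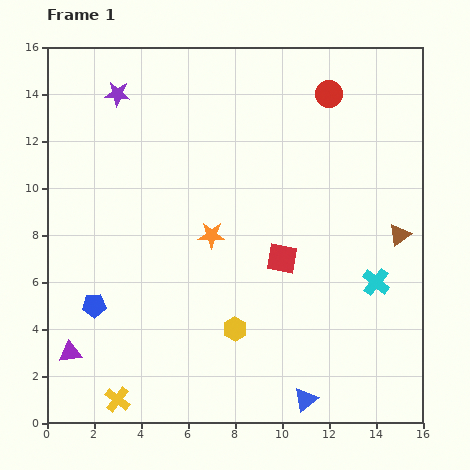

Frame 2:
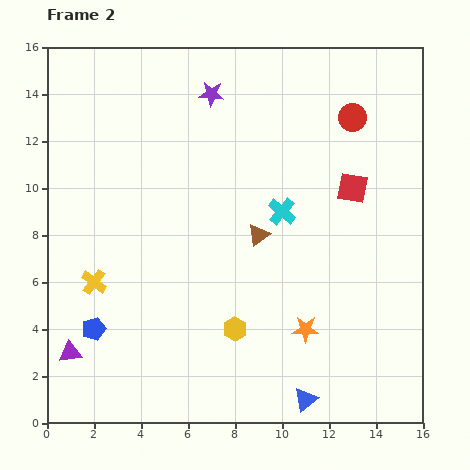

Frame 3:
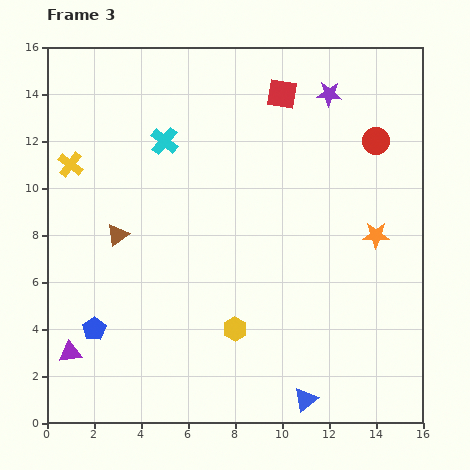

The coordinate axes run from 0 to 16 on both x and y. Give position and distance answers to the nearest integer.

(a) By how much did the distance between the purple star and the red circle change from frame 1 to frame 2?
-3

Distance in frame 1: 9. Distance in frame 2: 6.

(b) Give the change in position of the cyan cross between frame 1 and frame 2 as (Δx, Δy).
(-4, 3)

The cyan cross was at (14, 6) in frame 1 and (10, 9) in frame 2.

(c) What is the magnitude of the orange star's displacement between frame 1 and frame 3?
7

The orange star moved from (7, 8) to (14, 8), a distance of √(7² + 0²) ≈ 7.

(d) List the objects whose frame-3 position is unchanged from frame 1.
the purple triangle, the yellow hexagon, the blue triangle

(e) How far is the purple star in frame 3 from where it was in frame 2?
5

The purple star moved from (7, 14) to (12, 14), a distance of √(5² + 0²) ≈ 5.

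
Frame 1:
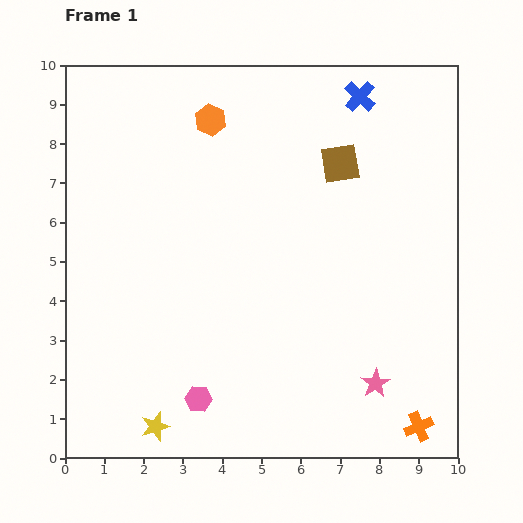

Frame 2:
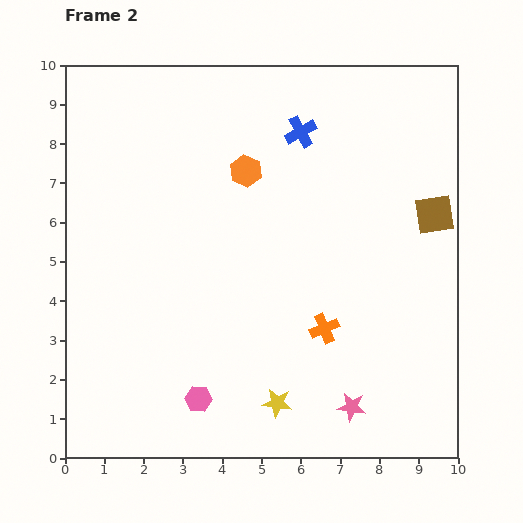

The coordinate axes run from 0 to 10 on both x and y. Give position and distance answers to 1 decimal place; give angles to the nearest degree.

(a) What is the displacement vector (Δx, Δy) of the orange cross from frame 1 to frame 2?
(-2.4, 2.5)

The orange cross was at (9.0, 0.8) in frame 1 and (6.6, 3.3) in frame 2.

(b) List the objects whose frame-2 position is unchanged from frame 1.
the pink hexagon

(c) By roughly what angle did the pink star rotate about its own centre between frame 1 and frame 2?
31° counter-clockwise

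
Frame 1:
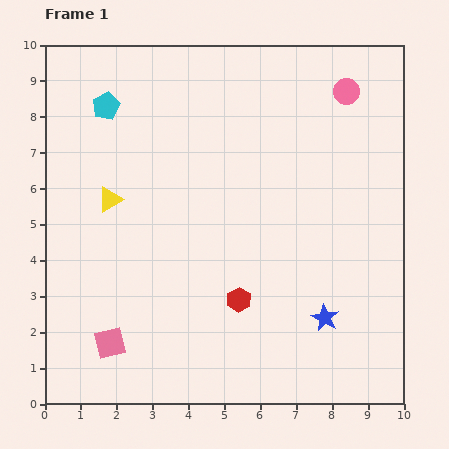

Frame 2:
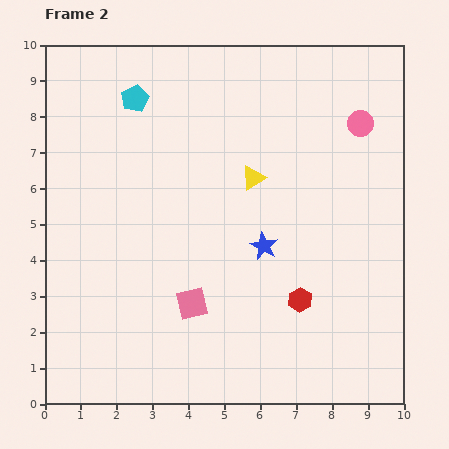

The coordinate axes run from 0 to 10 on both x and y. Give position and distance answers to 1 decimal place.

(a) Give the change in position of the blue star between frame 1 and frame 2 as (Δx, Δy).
(-1.7, 2.0)

The blue star was at (7.8, 2.4) in frame 1 and (6.1, 4.4) in frame 2.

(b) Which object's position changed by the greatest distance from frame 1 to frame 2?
the yellow triangle

(moved 4.0; next 2.6)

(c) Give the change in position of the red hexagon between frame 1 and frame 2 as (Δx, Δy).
(1.7, 0.0)

The red hexagon was at (5.4, 2.9) in frame 1 and (7.1, 2.9) in frame 2.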